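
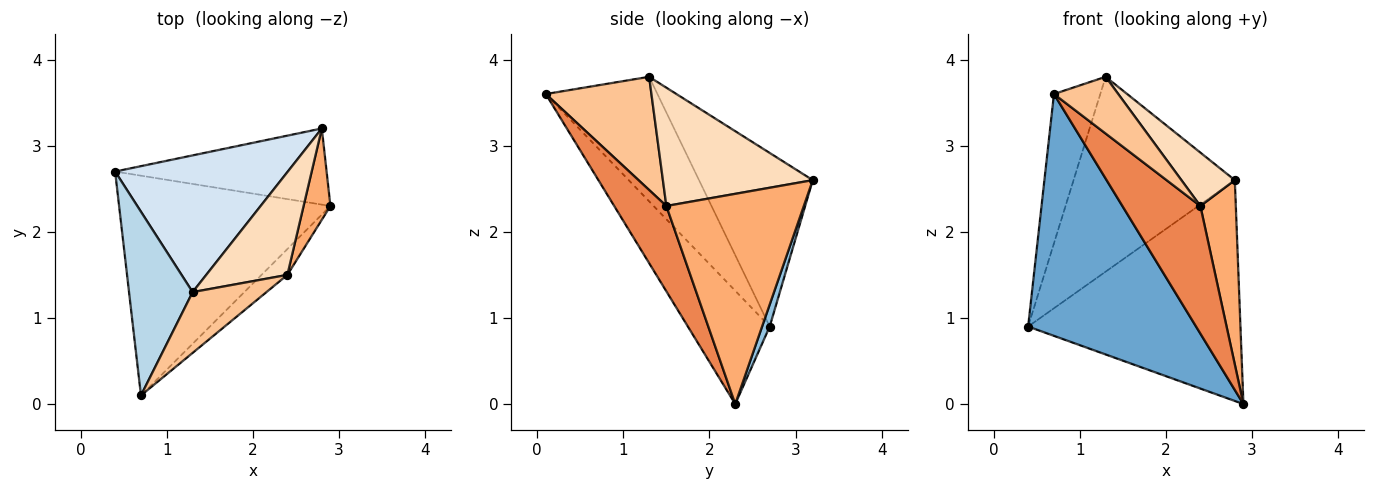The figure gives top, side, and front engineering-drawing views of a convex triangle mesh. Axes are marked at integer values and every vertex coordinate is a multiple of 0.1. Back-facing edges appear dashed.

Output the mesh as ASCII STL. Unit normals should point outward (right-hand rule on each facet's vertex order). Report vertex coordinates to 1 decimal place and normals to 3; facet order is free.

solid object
 facet normal -0.339 -0.696 -0.633
  outer loop
   vertex 0.7 0.1 3.6
   vertex 0.4 2.7 0.9
   vertex 2.9 2.3 0.0
  endloop
 endfacet
 facet normal 0.034 0.945 -0.326
  outer loop
   vertex 2.8 3.2 2.6
   vertex 2.9 2.3 0.0
   vertex 0.4 2.7 0.9
  endloop
 endfacet
 facet normal -0.835 0.347 0.427
  outer loop
   vertex 1.3 1.3 3.8
   vertex 0.4 2.7 0.9
   vertex 0.7 0.1 3.6
  endloop
 endfacet
 facet normal -0.500 0.709 0.497
  outer loop
   vertex 1.3 1.3 3.8
   vertex 2.8 3.2 2.6
   vertex 0.4 2.7 0.9
  endloop
 endfacet
 facet normal 0.548 -0.820 -0.166
  outer loop
   vertex 2.4 1.5 2.3
   vertex 0.7 0.1 3.6
   vertex 2.9 2.3 0.0
  endloop
 endfacet
 facet normal 0.961 -0.248 0.123
  outer loop
   vertex 2.4 1.5 2.3
   vertex 2.9 2.3 0.0
   vertex 2.8 3.2 2.6
  endloop
 endfacet
 facet normal 0.746 -0.454 0.487
  outer loop
   vertex 2.4 1.5 2.3
   vertex 1.3 1.3 3.8
   vertex 0.7 0.1 3.6
  endloop
 endfacet
 facet normal 0.791 -0.282 0.543
  outer loop
   vertex 2.4 1.5 2.3
   vertex 2.8 3.2 2.6
   vertex 1.3 1.3 3.8
  endloop
 endfacet
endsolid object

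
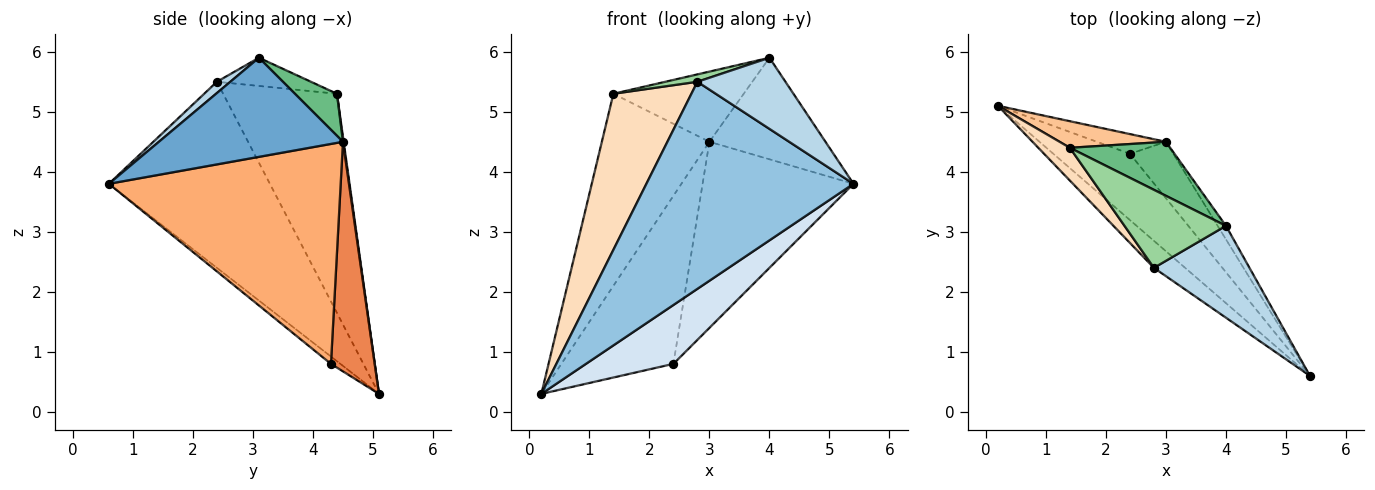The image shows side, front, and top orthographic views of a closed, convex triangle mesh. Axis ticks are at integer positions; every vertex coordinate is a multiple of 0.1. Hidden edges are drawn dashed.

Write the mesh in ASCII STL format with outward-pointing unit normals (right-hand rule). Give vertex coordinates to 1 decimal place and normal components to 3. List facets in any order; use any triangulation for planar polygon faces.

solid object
 facet normal 0.844 0.532 -0.071
  outer loop
   vertex 3.0 4.5 4.5
   vertex 4.0 3.1 5.9
   vertex 5.4 0.6 3.8
  endloop
 endfacet
 facet normal -0.611 -0.785 -0.102
  outer loop
   vertex 2.8 2.4 5.5
   vertex 0.2 5.1 0.3
   vertex 5.4 0.6 3.8
  endloop
 endfacet
 facet normal 0.093 -0.609 0.787
  outer loop
   vertex 2.8 2.4 5.5
   vertex 5.4 0.6 3.8
   vertex 4.0 3.1 5.9
  endloop
 endfacet
 facet normal -0.071 -0.663 -0.746
  outer loop
   vertex 2.4 4.3 0.8
   vertex 5.4 0.6 3.8
   vertex 0.2 5.1 0.3
  endloop
 endfacet
 facet normal 0.361 0.926 -0.109
  outer loop
   vertex 2.4 4.3 0.8
   vertex 0.2 5.1 0.3
   vertex 3.0 4.5 4.5
  endloop
 endfacet
 facet normal 0.827 0.538 -0.163
  outer loop
   vertex 2.4 4.3 0.8
   vertex 3.0 4.5 4.5
   vertex 5.4 0.6 3.8
  endloop
 endfacet
 facet normal 0.007 0.991 0.137
  outer loop
   vertex 1.4 4.4 5.3
   vertex 3.0 4.5 4.5
   vertex 0.2 5.1 0.3
  endloop
 endfacet
 facet normal -0.819 -0.562 0.118
  outer loop
   vertex 1.4 4.4 5.3
   vertex 0.2 5.1 0.3
   vertex 2.8 2.4 5.5
  endloop
 endfacet
 facet normal 0.248 0.768 0.591
  outer loop
   vertex 1.4 4.4 5.3
   vertex 4.0 3.1 5.9
   vertex 3.0 4.5 4.5
  endloop
 endfacet
 facet normal -0.267 -0.091 0.959
  outer loop
   vertex 1.4 4.4 5.3
   vertex 2.8 2.4 5.5
   vertex 4.0 3.1 5.9
  endloop
 endfacet
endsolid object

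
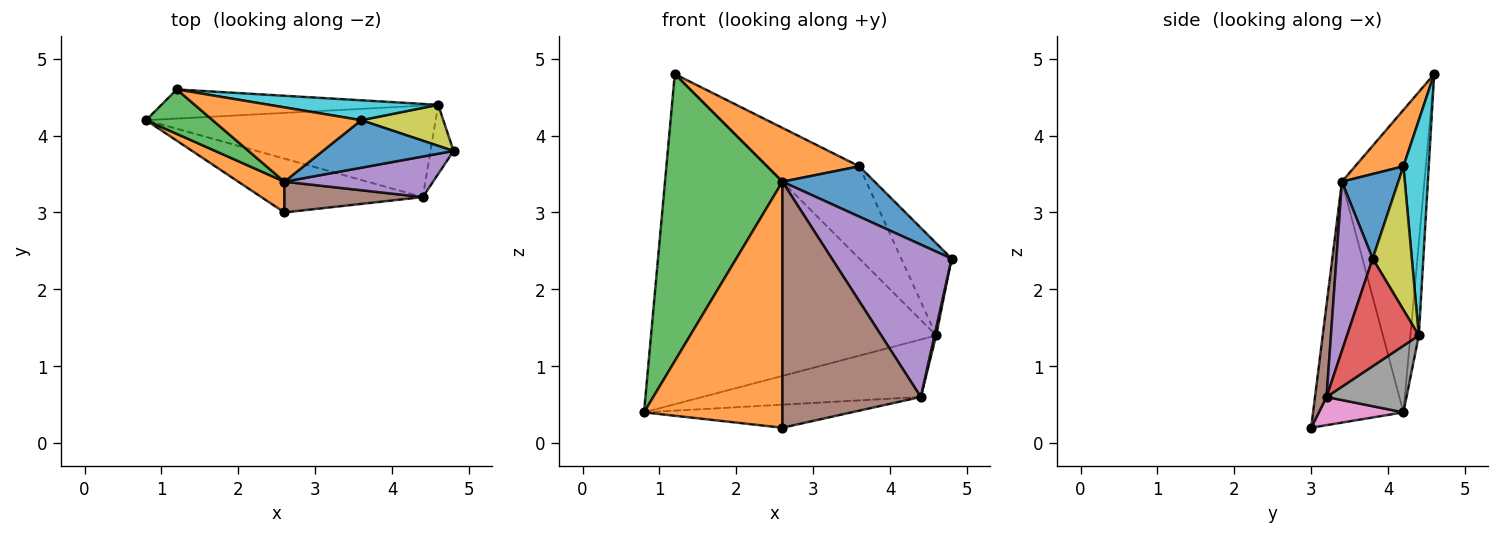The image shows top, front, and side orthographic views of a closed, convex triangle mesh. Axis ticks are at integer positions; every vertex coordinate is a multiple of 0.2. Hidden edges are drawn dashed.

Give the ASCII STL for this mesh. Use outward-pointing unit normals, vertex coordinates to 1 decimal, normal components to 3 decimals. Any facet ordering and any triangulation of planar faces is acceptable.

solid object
 facet normal -0.029 0.996 -0.088
  outer loop
   vertex 4.6 4.4 1.4
   vertex 0.8 4.2 0.4
   vertex 1.2 4.6 4.8
  endloop
 endfacet
 facet normal -0.544 -0.833 0.104
  outer loop
   vertex 2.6 3.4 3.4
   vertex 0.8 4.2 0.4
   vertex 2.6 3.0 0.2
  endloop
 endfacet
 facet normal -0.570 -0.812 0.126
  outer loop
   vertex 2.6 3.4 3.4
   vertex 1.2 4.6 4.8
   vertex 0.8 4.2 0.4
  endloop
 endfacet
 facet normal 0.978 -0.023 -0.209
  outer loop
   vertex 4.4 3.2 0.6
   vertex 4.6 4.4 1.4
   vertex 4.8 3.8 2.4
  endloop
 endfacet
 facet normal 0.281 -0.928 0.247
  outer loop
   vertex 4.4 3.2 0.6
   vertex 4.8 3.8 2.4
   vertex 2.6 3.4 3.4
  endloop
 endfacet
 facet normal 0.082 -0.989 0.124
  outer loop
   vertex 4.4 3.2 0.6
   vertex 2.6 3.4 3.4
   vertex 2.6 3.0 0.2
  endloop
 endfacet
 facet normal 0.158 0.389 -0.908
  outer loop
   vertex 4.4 3.2 0.6
   vertex 2.6 3.0 0.2
   vertex 0.8 4.2 0.4
  endloop
 endfacet
 facet normal 0.191 0.522 -0.831
  outer loop
   vertex 4.4 3.2 0.6
   vertex 0.8 4.2 0.4
   vertex 4.6 4.4 1.4
  endloop
 endfacet
 facet normal 0.579 0.745 0.331
  outer loop
   vertex 3.6 4.2 3.6
   vertex 4.8 3.8 2.4
   vertex 4.6 4.4 1.4
  endloop
 endfacet
 facet normal 0.259 0.944 0.204
  outer loop
   vertex 3.6 4.2 3.6
   vertex 4.6 4.4 1.4
   vertex 1.2 4.6 4.8
  endloop
 endfacet
 facet normal 0.406 -0.664 0.627
  outer loop
   vertex 3.6 4.2 3.6
   vertex 2.6 3.4 3.4
   vertex 4.8 3.8 2.4
  endloop
 endfacet
 facet normal 0.294 -0.561 0.774
  outer loop
   vertex 3.6 4.2 3.6
   vertex 1.2 4.6 4.8
   vertex 2.6 3.4 3.4
  endloop
 endfacet
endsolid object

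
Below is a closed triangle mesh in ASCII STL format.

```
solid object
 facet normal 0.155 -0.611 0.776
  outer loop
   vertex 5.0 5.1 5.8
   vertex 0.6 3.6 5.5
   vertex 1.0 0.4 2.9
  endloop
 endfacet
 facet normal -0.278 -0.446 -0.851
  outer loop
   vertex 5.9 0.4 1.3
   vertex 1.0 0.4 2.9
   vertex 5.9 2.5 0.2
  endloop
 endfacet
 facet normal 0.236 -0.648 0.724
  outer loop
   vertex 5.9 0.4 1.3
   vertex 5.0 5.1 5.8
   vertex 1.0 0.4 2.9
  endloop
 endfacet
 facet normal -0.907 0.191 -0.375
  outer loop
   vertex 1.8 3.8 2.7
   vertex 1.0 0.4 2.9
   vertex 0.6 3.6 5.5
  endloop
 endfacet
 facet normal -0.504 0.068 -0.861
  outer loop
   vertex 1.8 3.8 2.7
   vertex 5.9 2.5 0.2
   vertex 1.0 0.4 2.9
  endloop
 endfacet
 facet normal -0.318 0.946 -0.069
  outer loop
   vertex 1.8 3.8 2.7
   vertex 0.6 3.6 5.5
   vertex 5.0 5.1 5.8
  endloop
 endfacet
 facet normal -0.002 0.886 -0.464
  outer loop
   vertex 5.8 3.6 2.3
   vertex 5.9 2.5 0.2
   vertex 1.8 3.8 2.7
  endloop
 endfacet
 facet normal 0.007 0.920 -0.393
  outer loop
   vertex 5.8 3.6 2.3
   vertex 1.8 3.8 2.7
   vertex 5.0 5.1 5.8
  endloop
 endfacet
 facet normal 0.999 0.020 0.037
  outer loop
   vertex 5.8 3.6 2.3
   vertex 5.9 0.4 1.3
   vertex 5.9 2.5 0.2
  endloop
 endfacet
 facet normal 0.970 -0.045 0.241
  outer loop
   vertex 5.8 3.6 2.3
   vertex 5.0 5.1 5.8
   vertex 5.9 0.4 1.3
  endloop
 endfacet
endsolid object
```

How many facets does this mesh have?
10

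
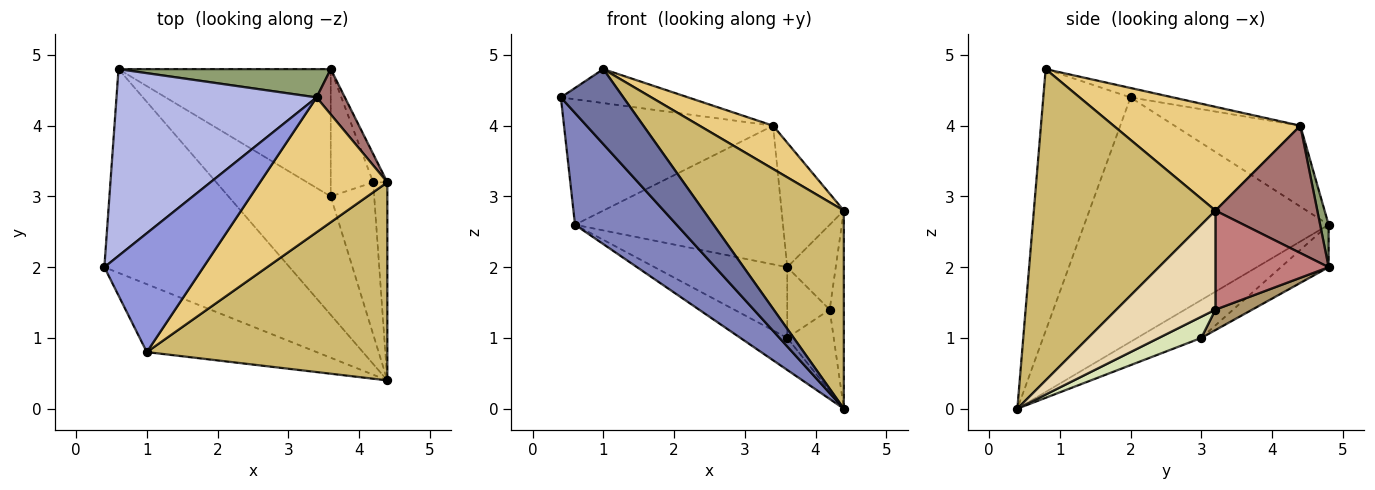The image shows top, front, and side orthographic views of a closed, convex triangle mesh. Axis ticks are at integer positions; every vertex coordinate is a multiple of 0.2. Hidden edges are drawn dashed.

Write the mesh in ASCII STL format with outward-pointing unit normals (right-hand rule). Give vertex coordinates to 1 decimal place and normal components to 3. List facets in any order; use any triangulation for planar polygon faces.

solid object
 facet normal -0.719 -0.515 -0.466
  outer loop
   vertex 1.0 0.8 4.8
   vertex 0.4 2.0 4.4
   vertex 4.4 0.4 0.0
  endloop
 endfacet
 facet normal -0.757 -0.315 -0.573
  outer loop
   vertex 0.6 4.8 2.6
   vertex 4.4 0.4 0.0
   vertex 0.4 2.0 4.4
  endloop
 endfacet
 facet normal -0.091 0.274 0.958
  outer loop
   vertex 3.4 4.4 4.0
   vertex 0.4 2.0 4.4
   vertex 1.0 0.8 4.8
  endloop
 endfacet
 facet normal -0.318 0.529 0.787
  outer loop
   vertex 3.4 4.4 4.0
   vertex 0.6 4.8 2.6
   vertex 0.4 2.0 4.4
  endloop
 endfacet
 facet normal 0.040 0.979 0.200
  outer loop
   vertex 3.4 4.4 4.0
   vertex 3.6 4.8 2.0
   vertex 0.6 4.8 2.6
  endloop
 endfacet
 facet normal -0.337 0.246 -0.909
  outer loop
   vertex 3.6 3.0 1.0
   vertex 4.4 0.4 0.0
   vertex 0.6 4.8 2.6
  endloop
 endfacet
 facet normal -0.172 0.478 -0.861
  outer loop
   vertex 3.6 3.0 1.0
   vertex 0.6 4.8 2.6
   vertex 3.6 4.8 2.0
  endloop
 endfacet
 facet normal 0.396 0.433 -0.810
  outer loop
   vertex 4.2 3.2 1.4
   vertex 4.4 0.4 0.0
   vertex 3.6 3.0 1.0
  endloop
 endfacet
 facet normal 0.388 0.448 -0.806
  outer loop
   vertex 4.2 3.2 1.4
   vertex 3.6 3.0 1.0
   vertex 3.6 4.8 2.0
  endloop
 endfacet
 facet normal 0.675 -0.522 0.522
  outer loop
   vertex 4.4 3.2 2.8
   vertex 1.0 0.8 4.8
   vertex 4.4 0.4 0.0
  endloop
 endfacet
 facet normal 0.613 -0.241 0.752
  outer loop
   vertex 4.4 3.2 2.8
   vertex 3.4 4.4 4.0
   vertex 1.0 0.8 4.8
  endloop
 endfacet
 facet normal 0.980 0.140 -0.140
  outer loop
   vertex 4.4 3.2 2.8
   vertex 4.4 0.4 0.0
   vertex 4.2 3.2 1.4
  endloop
 endfacet
 facet normal 0.838 0.512 0.186
  outer loop
   vertex 4.4 3.2 2.8
   vertex 3.6 4.8 2.0
   vertex 3.4 4.4 4.0
  endloop
 endfacet
 facet normal 0.911 0.391 -0.130
  outer loop
   vertex 4.4 3.2 2.8
   vertex 4.2 3.2 1.4
   vertex 3.6 4.8 2.0
  endloop
 endfacet
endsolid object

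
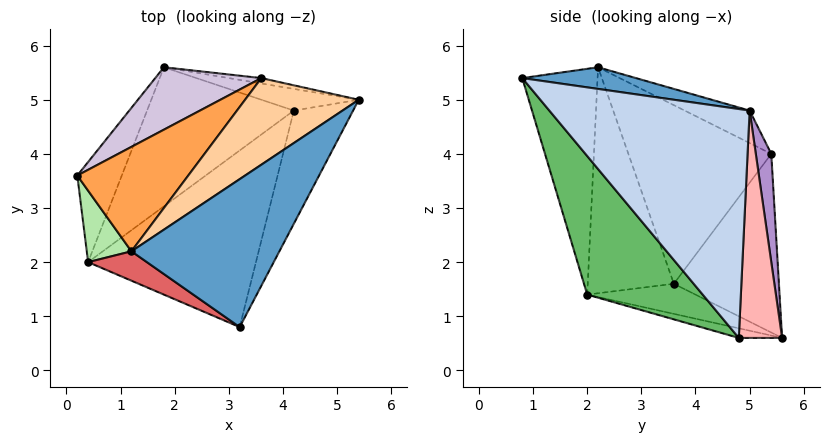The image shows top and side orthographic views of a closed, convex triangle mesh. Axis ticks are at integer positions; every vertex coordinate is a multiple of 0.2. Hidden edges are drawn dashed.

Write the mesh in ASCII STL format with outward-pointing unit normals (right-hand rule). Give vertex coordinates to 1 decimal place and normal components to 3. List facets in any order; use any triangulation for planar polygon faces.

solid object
 facet normal 0.144 0.065 0.987
  outer loop
   vertex 1.2 2.2 5.6
   vertex 3.2 0.8 5.4
   vertex 5.4 5.0 4.8
  endloop
 endfacet
 facet normal 0.851 -0.477 -0.220
  outer loop
   vertex 4.2 4.8 0.6
   vertex 5.4 5.0 4.8
   vertex 3.2 0.8 5.4
  endloop
 endfacet
 facet normal -0.631 0.669 0.392
  outer loop
   vertex 3.6 5.4 4.0
   vertex 0.2 3.6 1.6
   vertex 1.2 2.2 5.6
  endloop
 endfacet
 facet normal -0.226 0.566 0.793
  outer loop
   vertex 3.6 5.4 4.0
   vertex 1.2 2.2 5.6
   vertex 5.4 5.0 4.8
  endloop
 endfacet
 facet normal 0.432 -0.735 -0.523
  outer loop
   vertex 0.4 2.0 1.4
   vertex 4.2 4.8 0.6
   vertex 3.2 0.8 5.4
  endloop
 endfacet
 facet normal -0.971 -0.145 0.192
  outer loop
   vertex 0.4 2.0 1.4
   vertex 1.2 2.2 5.6
   vertex 0.2 3.6 1.6
  endloop
 endfacet
 facet normal -0.558 -0.817 0.145
  outer loop
   vertex 0.4 2.0 1.4
   vertex 3.2 0.8 5.4
   vertex 1.2 2.2 5.6
  endloop
 endfacet
 facet normal 0.313 0.940 -0.134
  outer loop
   vertex 1.8 5.6 0.6
   vertex 5.4 5.0 4.8
   vertex 4.2 4.8 0.6
  endloop
 endfacet
 facet normal 0.248 0.966 -0.074
  outer loop
   vertex 1.8 5.6 0.6
   vertex 3.6 5.4 4.0
   vertex 5.4 5.0 4.8
  endloop
 endfacet
 facet normal -0.625 0.686 0.371
  outer loop
   vertex 1.8 5.6 0.6
   vertex 0.2 3.6 1.6
   vertex 3.6 5.4 4.0
  endloop
 endfacet
 facet normal -0.560 0.034 -0.828
  outer loop
   vertex 1.8 5.6 0.6
   vertex 0.4 2.0 1.4
   vertex 0.2 3.6 1.6
  endloop
 endfacet
 facet normal -0.064 -0.193 -0.979
  outer loop
   vertex 1.8 5.6 0.6
   vertex 4.2 4.8 0.6
   vertex 0.4 2.0 1.4
  endloop
 endfacet
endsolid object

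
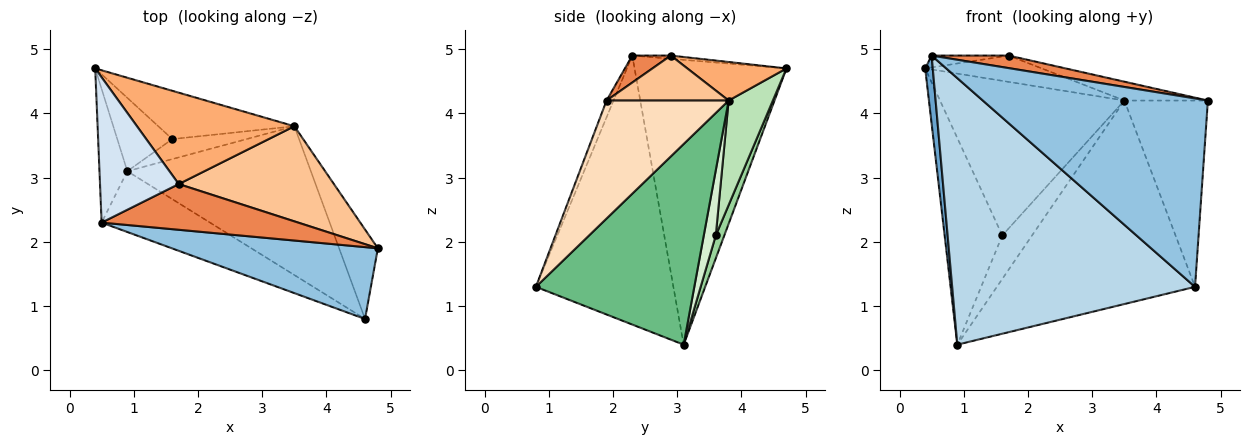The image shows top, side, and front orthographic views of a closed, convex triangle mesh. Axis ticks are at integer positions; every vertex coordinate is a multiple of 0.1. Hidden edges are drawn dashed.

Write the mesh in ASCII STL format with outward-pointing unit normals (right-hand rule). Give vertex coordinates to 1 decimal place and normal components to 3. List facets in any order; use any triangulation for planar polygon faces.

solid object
 facet normal -0.994 -0.050 -0.097
  outer loop
   vertex 0.9 3.1 0.4
   vertex 0.5 2.3 4.9
   vertex 0.4 4.7 4.7
  endloop
 endfacet
 facet normal -0.029 -0.934 0.356
  outer loop
   vertex 4.6 0.8 1.3
   vertex 4.8 1.9 4.2
   vertex 0.5 2.3 4.9
  endloop
 endfacet
 facet normal -0.483 -0.854 -0.195
  outer loop
   vertex 4.6 0.8 1.3
   vertex 0.5 2.3 4.9
   vertex 0.9 3.1 0.4
  endloop
 endfacet
 facet normal -0.041 0.081 0.996
  outer loop
   vertex 1.7 2.9 4.9
   vertex 0.4 4.7 4.7
   vertex 0.5 2.3 4.9
  endloop
 endfacet
 facet normal 0.131 -0.262 0.956
  outer loop
   vertex 1.7 2.9 4.9
   vertex 0.5 2.3 4.9
   vertex 4.8 1.9 4.2
  endloop
 endfacet
 facet normal 0.229 0.269 0.935
  outer loop
   vertex 3.5 3.8 4.2
   vertex 0.4 4.7 4.7
   vertex 1.7 2.9 4.9
  endloop
 endfacet
 facet normal 0.273 0.187 0.944
  outer loop
   vertex 3.5 3.8 4.2
   vertex 1.7 2.9 4.9
   vertex 4.8 1.9 4.2
  endloop
 endfacet
 facet normal 0.797 0.545 -0.262
  outer loop
   vertex 3.5 3.8 4.2
   vertex 4.8 1.9 4.2
   vertex 4.6 0.8 1.3
  endloop
 endfacet
 facet normal 0.542 0.678 -0.496
  outer loop
   vertex 3.5 3.8 4.2
   vertex 4.6 0.8 1.3
   vertex 0.9 3.1 0.4
  endloop
 endfacet
 facet normal 0.138 0.933 -0.331
  outer loop
   vertex 1.6 3.6 2.1
   vertex 0.9 3.1 0.4
   vertex 0.4 4.7 4.7
  endloop
 endfacet
 facet normal 0.223 0.930 -0.291
  outer loop
   vertex 1.6 3.6 2.1
   vertex 0.4 4.7 4.7
   vertex 3.5 3.8 4.2
  endloop
 endfacet
 facet normal 0.344 0.853 -0.393
  outer loop
   vertex 1.6 3.6 2.1
   vertex 3.5 3.8 4.2
   vertex 0.9 3.1 0.4
  endloop
 endfacet
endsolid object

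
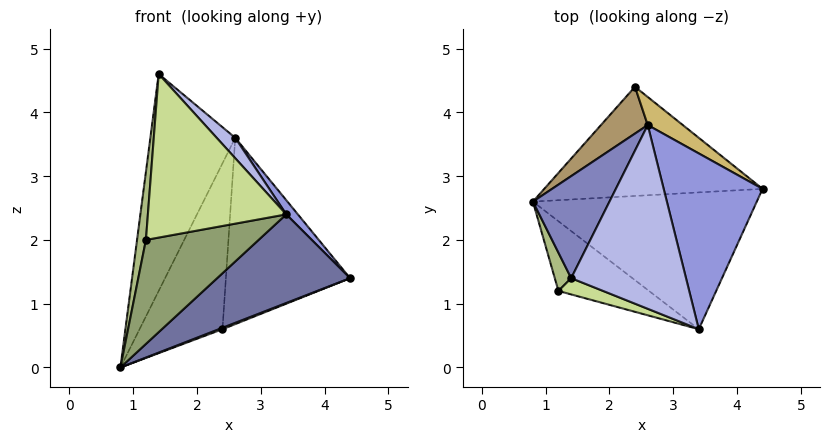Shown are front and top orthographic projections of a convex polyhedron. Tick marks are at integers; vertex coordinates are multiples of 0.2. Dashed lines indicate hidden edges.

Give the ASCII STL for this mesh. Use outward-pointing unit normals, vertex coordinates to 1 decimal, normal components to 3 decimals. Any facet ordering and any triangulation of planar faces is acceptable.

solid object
 facet normal 0.336 -0.512 -0.791
  outer loop
   vertex 3.4 0.6 2.4
   vertex 0.8 2.6 0.0
   vertex 4.4 2.8 1.4
  endloop
 endfacet
 facet normal -0.824 0.513 0.241
  outer loop
   vertex 2.6 3.8 3.6
   vertex 0.8 2.6 0.0
   vertex 1.4 1.4 4.6
  endloop
 endfacet
 facet normal 0.761 -0.052 0.646
  outer loop
   vertex 2.6 3.8 3.6
   vertex 3.4 0.6 2.4
   vertex 4.4 2.8 1.4
  endloop
 endfacet
 facet normal 0.724 -0.076 0.686
  outer loop
   vertex 2.6 3.8 3.6
   vertex 1.4 1.4 4.6
   vertex 3.4 0.6 2.4
  endloop
 endfacet
 facet normal -0.124 -0.824 -0.552
  outer loop
   vertex 1.2 1.2 2.0
   vertex 0.8 2.6 0.0
   vertex 3.4 0.6 2.4
  endloop
 endfacet
 facet normal -0.984 -0.156 0.088
  outer loop
   vertex 1.2 1.2 2.0
   vertex 1.4 1.4 4.6
   vertex 0.8 2.6 0.0
  endloop
 endfacet
 facet normal -0.278 -0.956 0.095
  outer loop
   vertex 1.2 1.2 2.0
   vertex 3.4 0.6 2.4
   vertex 1.4 1.4 4.6
  endloop
 endfacet
 facet normal 0.363 -0.012 -0.932
  outer loop
   vertex 2.4 4.4 0.6
   vertex 4.4 2.8 1.4
   vertex 0.8 2.6 0.0
  endloop
 endfacet
 facet normal -0.764 0.621 0.175
  outer loop
   vertex 2.4 4.4 0.6
   vertex 0.8 2.6 0.0
   vertex 2.6 3.8 3.6
  endloop
 endfacet
 facet normal 0.590 0.798 0.120
  outer loop
   vertex 2.4 4.4 0.6
   vertex 2.6 3.8 3.6
   vertex 4.4 2.8 1.4
  endloop
 endfacet
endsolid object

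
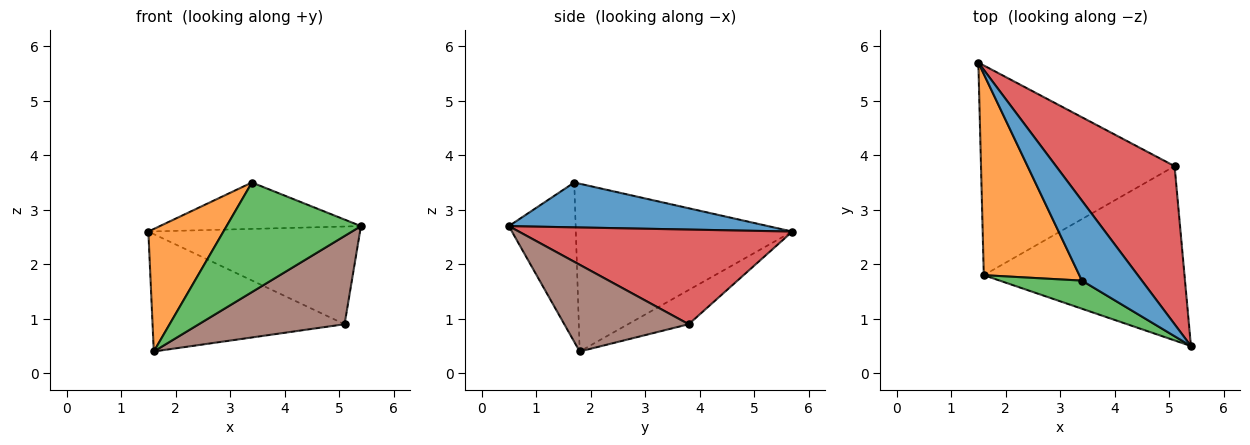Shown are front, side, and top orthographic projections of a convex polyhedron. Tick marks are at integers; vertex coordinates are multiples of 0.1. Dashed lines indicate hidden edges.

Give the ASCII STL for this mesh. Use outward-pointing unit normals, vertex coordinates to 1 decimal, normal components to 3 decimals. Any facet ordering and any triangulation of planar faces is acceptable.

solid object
 facet normal 0.543 0.421 0.726
  outer loop
   vertex 3.4 1.7 3.5
   vertex 5.4 0.5 2.7
   vertex 1.5 5.7 2.6
  endloop
 endfacet
 facet normal -0.832 -0.289 0.474
  outer loop
   vertex 3.4 1.7 3.5
   vertex 1.5 5.7 2.6
   vertex 1.6 1.8 0.4
  endloop
 endfacet
 facet normal -0.434 -0.873 0.224
  outer loop
   vertex 3.4 1.7 3.5
   vertex 1.6 1.8 0.4
   vertex 5.4 0.5 2.7
  endloop
 endfacet
 facet normal 0.562 0.435 0.704
  outer loop
   vertex 5.1 3.8 0.9
   vertex 1.5 5.7 2.6
   vertex 5.4 0.5 2.7
  endloop
 endfacet
 facet normal -0.153 0.483 -0.862
  outer loop
   vertex 5.1 3.8 0.9
   vertex 1.6 1.8 0.4
   vertex 1.5 5.7 2.6
  endloop
 endfacet
 facet normal 0.360 -0.421 -0.832
  outer loop
   vertex 5.1 3.8 0.9
   vertex 5.4 0.5 2.7
   vertex 1.6 1.8 0.4
  endloop
 endfacet
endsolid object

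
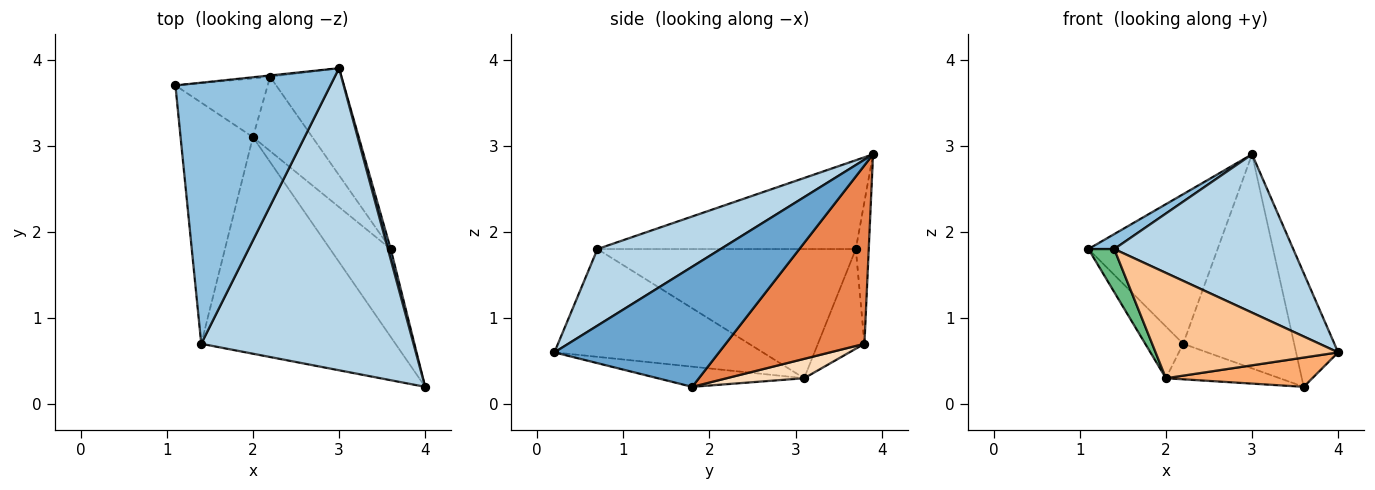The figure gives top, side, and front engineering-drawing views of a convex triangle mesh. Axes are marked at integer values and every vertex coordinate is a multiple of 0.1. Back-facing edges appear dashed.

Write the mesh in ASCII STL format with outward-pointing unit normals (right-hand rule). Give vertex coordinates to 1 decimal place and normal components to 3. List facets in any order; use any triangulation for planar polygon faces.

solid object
 facet normal 0.969 0.248 0.023
  outer loop
   vertex 3.6 1.8 0.2
   vertex 3.0 3.9 2.9
   vertex 4.0 0.2 0.6
  endloop
 endfacet
 facet normal -0.496 -0.050 0.867
  outer loop
   vertex 1.4 0.7 1.8
   vertex 3.0 3.9 2.9
   vertex 1.1 3.7 1.8
  endloop
 endfacet
 facet normal 0.304 -0.442 0.844
  outer loop
   vertex 1.4 0.7 1.8
   vertex 4.0 0.2 0.6
   vertex 3.0 3.9 2.9
  endloop
 endfacet
 facet normal -0.099 0.995 -0.009
  outer loop
   vertex 2.2 3.8 0.7
   vertex 1.1 3.7 1.8
   vertex 3.0 3.9 2.9
  endloop
 endfacet
 facet normal 0.745 0.596 -0.298
  outer loop
   vertex 2.2 3.8 0.7
   vertex 3.0 3.9 2.9
   vertex 3.6 1.8 0.2
  endloop
 endfacet
 facet normal -0.302 -0.302 -0.905
  outer loop
   vertex 2.0 3.1 0.3
   vertex 3.6 1.8 0.2
   vertex 4.0 0.2 0.6
  endloop
 endfacet
 facet normal -0.447 -0.391 -0.805
  outer loop
   vertex 2.0 3.1 0.3
   vertex 4.0 0.2 0.6
   vertex 1.4 0.7 1.8
  endloop
 endfacet
 facet normal 0.282 0.414 -0.865
  outer loop
   vertex 2.0 3.1 0.3
   vertex 2.2 3.8 0.7
   vertex 3.6 1.8 0.2
  endloop
 endfacet
 facet normal -0.869 -0.087 -0.487
  outer loop
   vertex 2.0 3.1 0.3
   vertex 1.4 0.7 1.8
   vertex 1.1 3.7 1.8
  endloop
 endfacet
 facet normal -0.630 0.513 -0.583
  outer loop
   vertex 2.0 3.1 0.3
   vertex 1.1 3.7 1.8
   vertex 2.2 3.8 0.7
  endloop
 endfacet
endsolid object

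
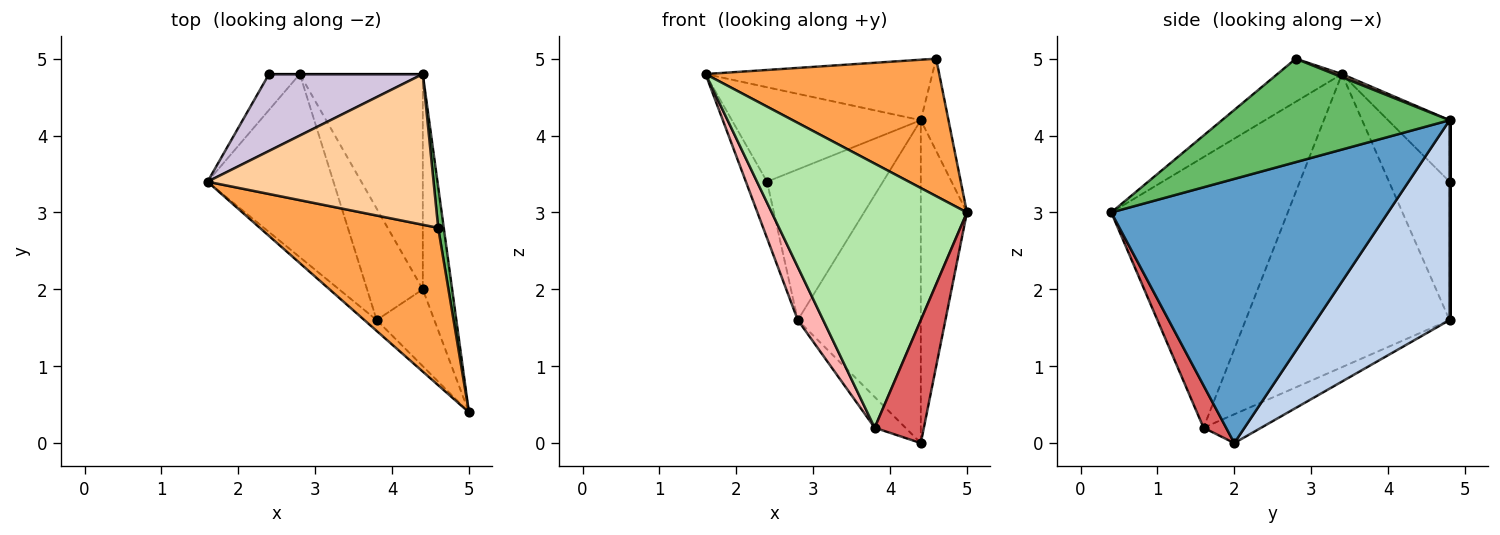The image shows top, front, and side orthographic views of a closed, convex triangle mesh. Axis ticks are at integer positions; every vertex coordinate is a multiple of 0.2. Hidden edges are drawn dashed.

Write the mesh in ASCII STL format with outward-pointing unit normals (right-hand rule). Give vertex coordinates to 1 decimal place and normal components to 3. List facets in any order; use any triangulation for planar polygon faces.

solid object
 facet normal 0.981 0.163 -0.109
  outer loop
   vertex 4.4 2.0 0.0
   vertex 4.4 4.8 4.2
   vertex 5.0 0.4 3.0
  endloop
 endfacet
 facet normal 0.670 0.618 -0.412
  outer loop
   vertex 2.8 4.8 1.6
   vertex 4.4 4.8 4.2
   vertex 4.4 2.0 0.0
  endloop
 endfacet
 facet normal -0.179 -0.647 0.741
  outer loop
   vertex 4.6 2.8 5.0
   vertex 1.6 3.4 4.8
   vertex 5.0 0.4 3.0
  endloop
 endfacet
 facet normal 0.013 0.372 0.928
  outer loop
   vertex 4.6 2.8 5.0
   vertex 4.4 4.8 4.2
   vertex 1.6 3.4 4.8
  endloop
 endfacet
 facet normal 0.991 0.121 0.054
  outer loop
   vertex 4.6 2.8 5.0
   vertex 5.0 0.4 3.0
   vertex 4.4 4.8 4.2
  endloop
 endfacet
 facet normal -0.670 -0.741 -0.030
  outer loop
   vertex 3.8 1.6 0.2
   vertex 5.0 0.4 3.0
   vertex 1.6 3.4 4.8
  endloop
 endfacet
 facet normal 0.362 -0.790 -0.494
  outer loop
   vertex 3.8 1.6 0.2
   vertex 4.4 2.0 0.0
   vertex 5.0 0.4 3.0
  endloop
 endfacet
 facet normal -0.913 -0.114 -0.392
  outer loop
   vertex 3.8 1.6 0.2
   vertex 1.6 3.4 4.8
   vertex 2.8 4.8 1.6
  endloop
 endfacet
 facet normal -0.446 0.238 -0.863
  outer loop
   vertex 3.8 1.6 0.2
   vertex 2.8 4.8 1.6
   vertex 4.4 2.0 0.0
  endloop
 endfacet
 facet normal -0.245 0.752 0.612
  outer loop
   vertex 2.4 4.8 3.4
   vertex 1.6 3.4 4.8
   vertex 4.4 4.8 4.2
  endloop
 endfacet
 facet normal -0.924 0.323 -0.205
  outer loop
   vertex 2.4 4.8 3.4
   vertex 2.8 4.8 1.6
   vertex 1.6 3.4 4.8
  endloop
 endfacet
 facet normal 0.000 1.000 0.000
  outer loop
   vertex 2.4 4.8 3.4
   vertex 4.4 4.8 4.2
   vertex 2.8 4.8 1.6
  endloop
 endfacet
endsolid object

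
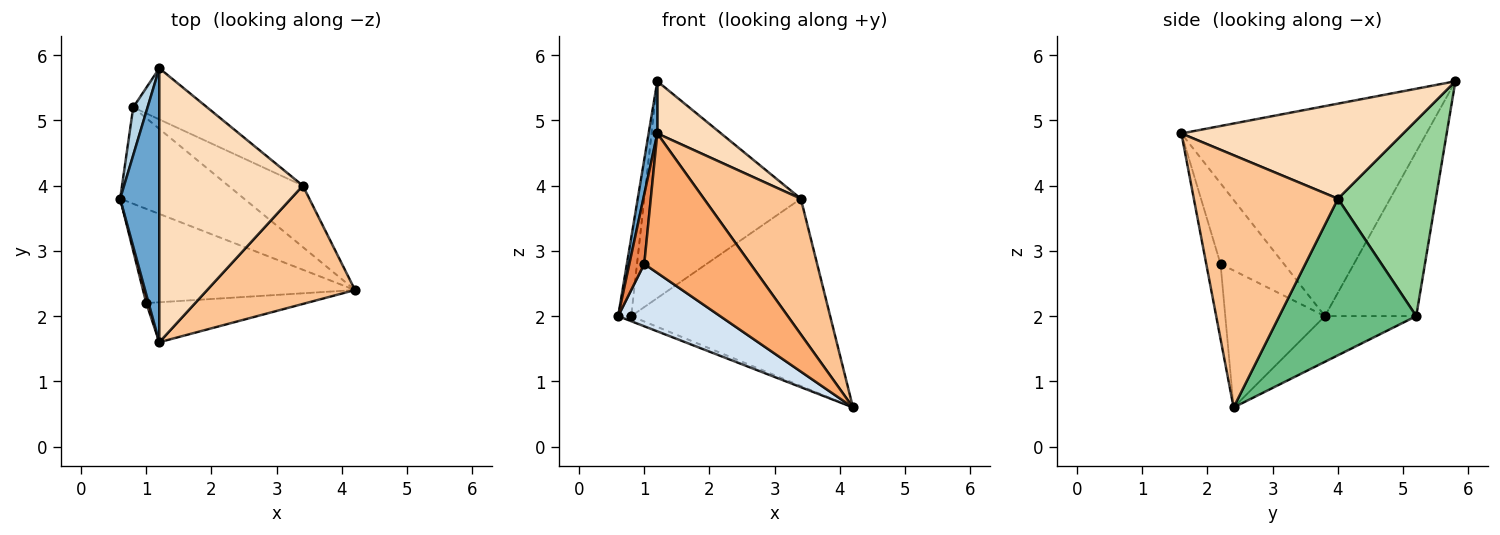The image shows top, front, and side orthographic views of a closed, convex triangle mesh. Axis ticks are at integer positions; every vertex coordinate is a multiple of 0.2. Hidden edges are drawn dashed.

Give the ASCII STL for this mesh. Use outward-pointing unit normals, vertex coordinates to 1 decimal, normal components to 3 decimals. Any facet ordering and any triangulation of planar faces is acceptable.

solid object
 facet normal -0.982 -0.035 0.183
  outer loop
   vertex 1.2 1.6 4.8
   vertex 1.2 5.8 5.6
   vertex 0.6 3.8 2.0
  endloop
 endfacet
 facet normal -0.345 0.049 -0.937
  outer loop
   vertex 0.8 5.2 2.0
   vertex 4.2 2.4 0.6
   vertex 0.6 3.8 2.0
  endloop
 endfacet
 facet normal -0.986 0.141 0.086
  outer loop
   vertex 0.8 5.2 2.0
   vertex 0.6 3.8 2.0
   vertex 1.2 5.8 5.6
  endloop
 endfacet
 facet normal -0.474 -0.486 -0.734
  outer loop
   vertex 1.0 2.2 2.8
   vertex 0.6 3.8 2.0
   vertex 4.2 2.4 0.6
  endloop
 endfacet
 facet normal -0.973 -0.229 0.029
  outer loop
   vertex 1.0 2.2 2.8
   vertex 1.2 1.6 4.8
   vertex 0.6 3.8 2.0
  endloop
 endfacet
 facet normal -0.128 -0.953 -0.273
  outer loop
   vertex 1.0 2.2 2.8
   vertex 4.2 2.4 0.6
   vertex 1.2 1.6 4.8
  endloop
 endfacet
 facet normal 0.746 -0.502 0.437
  outer loop
   vertex 3.4 4.0 3.8
   vertex 1.2 1.6 4.8
   vertex 4.2 2.4 0.6
  endloop
 endfacet
 facet normal 0.545 -0.157 0.823
  outer loop
   vertex 3.4 4.0 3.8
   vertex 1.2 5.8 5.6
   vertex 1.2 1.6 4.8
  endloop
 endfacet
 facet normal 0.547 0.795 -0.261
  outer loop
   vertex 3.4 4.0 3.8
   vertex 4.2 2.4 0.6
   vertex 0.8 5.2 2.0
  endloop
 endfacet
 facet normal 0.520 0.831 -0.196
  outer loop
   vertex 3.4 4.0 3.8
   vertex 0.8 5.2 2.0
   vertex 1.2 5.8 5.6
  endloop
 endfacet
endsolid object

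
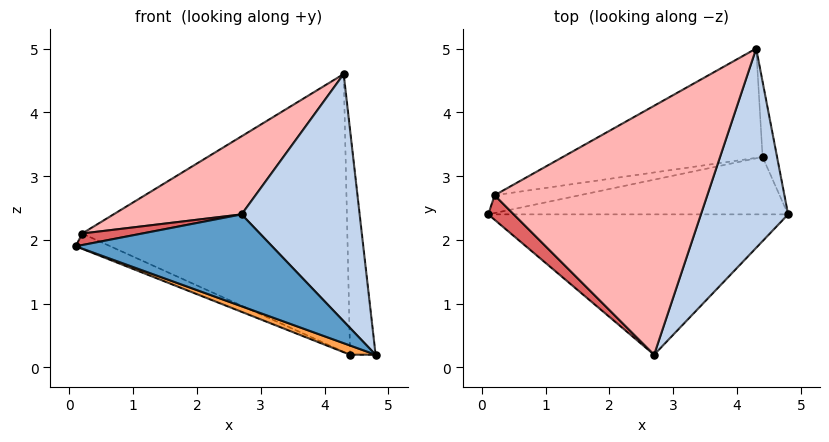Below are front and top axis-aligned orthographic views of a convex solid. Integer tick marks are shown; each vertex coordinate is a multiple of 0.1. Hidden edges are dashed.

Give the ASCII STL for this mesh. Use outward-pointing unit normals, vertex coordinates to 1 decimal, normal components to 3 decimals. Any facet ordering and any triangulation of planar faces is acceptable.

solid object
 facet normal -0.290 -0.524 -0.801
  outer loop
   vertex 2.7 0.2 2.4
   vertex 0.1 2.4 1.9
   vertex 4.8 2.4 0.2
  endloop
 endfacet
 facet normal 0.827 -0.437 0.352
  outer loop
   vertex 2.7 0.2 2.4
   vertex 4.8 2.4 0.2
   vertex 4.3 5.0 4.6
  endloop
 endfacet
 facet normal -0.336 -0.149 -0.930
  outer loop
   vertex 4.4 3.3 0.2
   vertex 4.8 2.4 0.2
   vertex 0.1 2.4 1.9
  endloop
 endfacet
 facet normal 0.905 0.402 -0.135
  outer loop
   vertex 4.4 3.3 0.2
   vertex 4.3 5.0 4.6
   vertex 4.8 2.4 0.2
  endloop
 endfacet
 facet normal -0.400 0.597 -0.695
  outer loop
   vertex 0.2 2.7 2.1
   vertex 4.4 3.3 0.2
   vertex 0.1 2.4 1.9
  endloop
 endfacet
 facet normal -0.286 0.892 -0.351
  outer loop
   vertex 0.2 2.7 2.1
   vertex 4.3 5.0 4.6
   vertex 4.4 3.3 0.2
  endloop
 endfacet
 facet normal -0.471 -0.375 0.798
  outer loop
   vertex 0.2 2.7 2.1
   vertex 0.1 2.4 1.9
   vertex 2.7 0.2 2.4
  endloop
 endfacet
 facet normal -0.382 -0.277 0.882
  outer loop
   vertex 0.2 2.7 2.1
   vertex 2.7 0.2 2.4
   vertex 4.3 5.0 4.6
  endloop
 endfacet
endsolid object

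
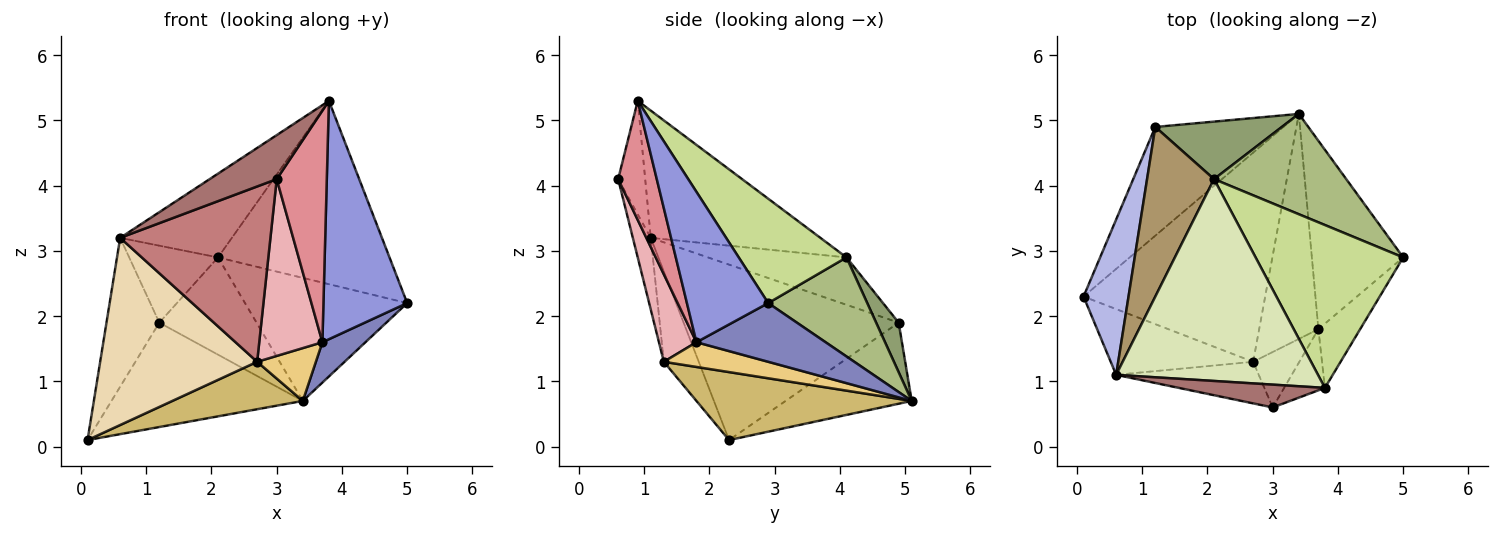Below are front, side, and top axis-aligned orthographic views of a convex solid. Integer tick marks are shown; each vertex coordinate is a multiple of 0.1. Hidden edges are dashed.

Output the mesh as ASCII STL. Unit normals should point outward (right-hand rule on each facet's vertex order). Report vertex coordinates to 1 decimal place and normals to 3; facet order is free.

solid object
 facet normal -0.415 0.630 -0.656
  outer loop
   vertex 1.2 4.9 1.9
   vertex 3.4 5.1 0.7
   vertex 0.1 2.3 0.1
  endloop
 endfacet
 facet normal 0.532 -0.177 -0.828
  outer loop
   vertex 3.7 1.8 1.6
   vertex 3.4 5.1 0.7
   vertex 5.0 2.9 2.2
  endloop
 endfacet
 facet normal 0.684 -0.705 -0.190
  outer loop
   vertex 3.7 1.8 1.6
   vertex 5.0 2.9 2.2
   vertex 3.8 0.9 5.3
  endloop
 endfacet
 facet normal -0.942 0.231 0.242
  outer loop
   vertex 0.6 1.1 3.2
   vertex 1.2 4.9 1.9
   vertex 0.1 2.3 0.1
  endloop
 endfacet
 facet normal 0.196 0.844 0.499
  outer loop
   vertex 2.1 4.1 2.9
   vertex 3.4 5.1 0.7
   vertex 1.2 4.9 1.9
  endloop
 endfacet
 facet normal 0.428 0.701 0.571
  outer loop
   vertex 2.1 4.1 2.9
   vertex 5.0 2.9 2.2
   vertex 3.4 5.1 0.7
  endloop
 endfacet
 facet normal 0.425 0.677 0.601
  outer loop
   vertex 2.1 4.1 2.9
   vertex 3.8 0.9 5.3
   vertex 5.0 2.9 2.2
  endloop
 endfacet
 facet normal -0.503 0.331 0.798
  outer loop
   vertex 2.1 4.1 2.9
   vertex 0.6 1.1 3.2
   vertex 3.8 0.9 5.3
  endloop
 endfacet
 facet normal -0.542 0.347 0.765
  outer loop
   vertex 2.1 4.1 2.9
   vertex 1.2 4.9 1.9
   vertex 0.6 1.1 3.2
  endloop
 endfacet
 facet normal 0.343 -0.208 -0.916
  outer loop
   vertex 2.7 1.3 1.3
   vertex 0.1 2.3 0.1
   vertex 3.4 5.1 0.7
  endloop
 endfacet
 facet normal 0.376 -0.212 -0.902
  outer loop
   vertex 2.7 1.3 1.3
   vertex 3.4 5.1 0.7
   vertex 3.7 1.8 1.6
  endloop
 endfacet
 facet normal -0.205 -0.923 -0.324
  outer loop
   vertex 2.7 1.3 1.3
   vertex 0.6 1.1 3.2
   vertex 0.1 2.3 0.1
  endloop
 endfacet
 facet normal -0.337 -0.836 0.433
  outer loop
   vertex 3.0 0.6 4.1
   vertex 3.8 0.9 5.3
   vertex 0.6 1.1 3.2
  endloop
 endfacet
 facet normal -0.115 -0.967 -0.229
  outer loop
   vertex 3.0 0.6 4.1
   vertex 0.6 1.1 3.2
   vertex 2.7 1.3 1.3
  endloop
 endfacet
 facet normal 0.598 -0.775 -0.205
  outer loop
   vertex 3.0 0.6 4.1
   vertex 3.7 1.8 1.6
   vertex 3.8 0.9 5.3
  endloop
 endfacet
 facet normal 0.493 -0.830 -0.260
  outer loop
   vertex 3.0 0.6 4.1
   vertex 2.7 1.3 1.3
   vertex 3.7 1.8 1.6
  endloop
 endfacet
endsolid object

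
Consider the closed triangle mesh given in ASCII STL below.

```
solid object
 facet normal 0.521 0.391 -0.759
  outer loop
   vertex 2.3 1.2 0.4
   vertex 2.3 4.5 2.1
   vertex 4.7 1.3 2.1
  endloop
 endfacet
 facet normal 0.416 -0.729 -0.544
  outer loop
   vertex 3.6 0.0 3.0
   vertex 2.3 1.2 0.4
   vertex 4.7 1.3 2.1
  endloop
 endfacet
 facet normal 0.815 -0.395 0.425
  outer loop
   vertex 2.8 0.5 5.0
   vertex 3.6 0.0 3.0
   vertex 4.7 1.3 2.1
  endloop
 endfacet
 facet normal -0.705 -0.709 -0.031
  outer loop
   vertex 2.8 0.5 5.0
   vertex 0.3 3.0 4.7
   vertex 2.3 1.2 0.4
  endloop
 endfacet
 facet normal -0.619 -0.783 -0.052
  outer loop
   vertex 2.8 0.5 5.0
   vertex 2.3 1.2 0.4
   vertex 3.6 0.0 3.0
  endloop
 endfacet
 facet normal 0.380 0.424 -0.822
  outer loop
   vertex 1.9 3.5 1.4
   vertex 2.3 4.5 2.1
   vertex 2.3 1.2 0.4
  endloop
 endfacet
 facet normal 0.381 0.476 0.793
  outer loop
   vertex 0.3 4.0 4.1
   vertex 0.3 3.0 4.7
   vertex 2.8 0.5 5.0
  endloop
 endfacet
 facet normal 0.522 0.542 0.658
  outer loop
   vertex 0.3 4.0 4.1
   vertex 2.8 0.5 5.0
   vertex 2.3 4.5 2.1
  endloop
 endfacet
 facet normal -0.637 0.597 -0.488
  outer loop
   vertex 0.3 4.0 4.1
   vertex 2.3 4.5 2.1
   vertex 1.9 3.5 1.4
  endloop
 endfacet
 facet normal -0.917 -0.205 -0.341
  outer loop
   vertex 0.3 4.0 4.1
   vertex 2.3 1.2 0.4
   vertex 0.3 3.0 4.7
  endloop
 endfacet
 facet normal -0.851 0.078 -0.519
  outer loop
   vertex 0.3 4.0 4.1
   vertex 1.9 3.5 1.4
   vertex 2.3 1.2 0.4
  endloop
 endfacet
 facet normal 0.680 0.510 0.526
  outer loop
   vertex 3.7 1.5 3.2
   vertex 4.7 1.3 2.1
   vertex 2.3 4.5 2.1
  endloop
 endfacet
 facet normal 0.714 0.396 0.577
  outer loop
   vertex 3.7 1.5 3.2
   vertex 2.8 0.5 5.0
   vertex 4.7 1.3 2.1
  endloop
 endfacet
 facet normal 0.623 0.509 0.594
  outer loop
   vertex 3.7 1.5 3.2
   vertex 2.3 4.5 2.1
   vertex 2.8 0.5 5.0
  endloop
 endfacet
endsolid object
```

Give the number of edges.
21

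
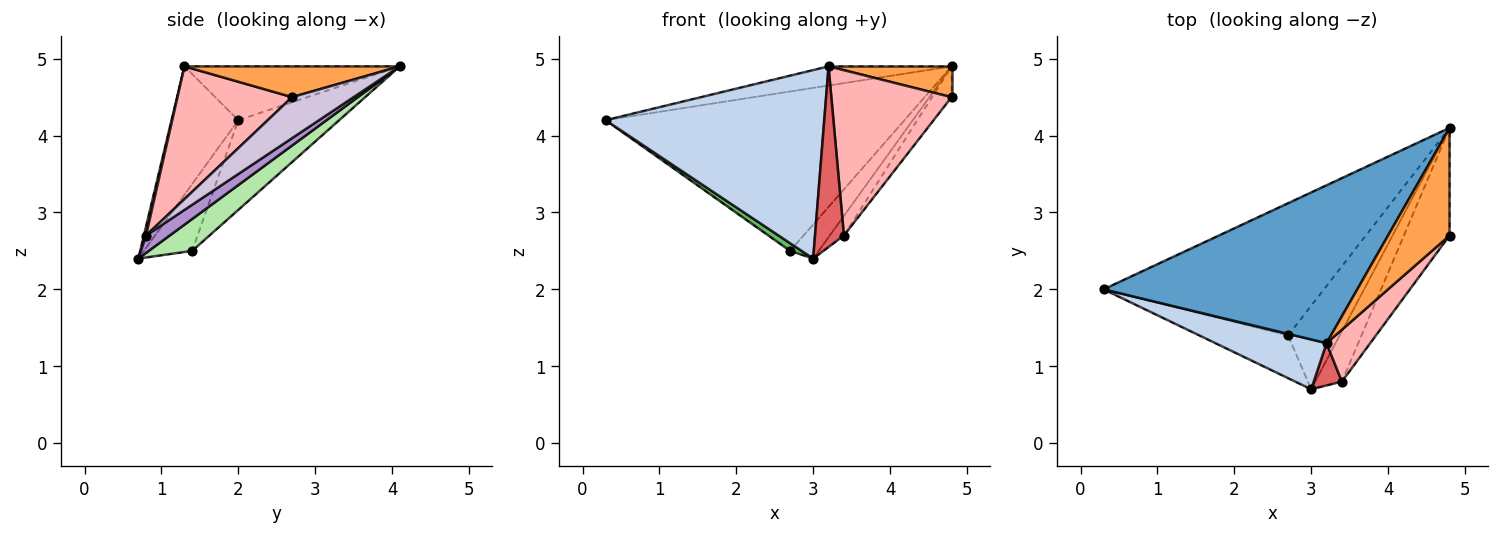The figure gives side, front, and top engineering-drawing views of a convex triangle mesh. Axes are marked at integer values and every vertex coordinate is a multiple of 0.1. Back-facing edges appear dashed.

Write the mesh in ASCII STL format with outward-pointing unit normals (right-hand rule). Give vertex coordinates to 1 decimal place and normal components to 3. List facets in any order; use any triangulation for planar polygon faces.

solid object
 facet normal -0.206 0.118 0.971
  outer loop
   vertex 3.2 1.3 4.9
   vertex 4.8 4.1 4.9
   vertex 0.3 2.0 4.2
  endloop
 endfacet
 facet normal -0.283 -0.927 0.245
  outer loop
   vertex 3.2 1.3 4.9
   vertex 0.3 2.0 4.2
   vertex 3.0 0.7 2.4
  endloop
 endfacet
 facet normal 0.433 -0.248 0.867
  outer loop
   vertex 4.8 2.7 4.5
   vertex 4.8 4.1 4.9
   vertex 3.2 1.3 4.9
  endloop
 endfacet
 facet normal -0.251 0.745 -0.618
  outer loop
   vertex 2.7 1.4 2.5
   vertex 0.3 2.0 4.2
   vertex 4.8 4.1 4.9
  endloop
 endfacet
 facet normal -0.596 -0.142 -0.791
  outer loop
   vertex 2.7 1.4 2.5
   vertex 3.0 0.7 2.4
   vertex 0.3 2.0 4.2
  endloop
 endfacet
 facet normal 0.497 0.328 -0.804
  outer loop
   vertex 2.7 1.4 2.5
   vertex 4.8 4.1 4.9
   vertex 3.0 0.7 2.4
  endloop
 endfacet
 facet normal 0.072 -0.971 0.227
  outer loop
   vertex 3.4 0.8 2.7
   vertex 3.2 1.3 4.9
   vertex 3.0 0.7 2.4
  endloop
 endfacet
 facet normal 0.673 -0.706 0.222
  outer loop
   vertex 3.4 0.8 2.7
   vertex 4.8 2.7 4.5
   vertex 3.2 1.3 4.9
  endloop
 endfacet
 facet normal 0.520 0.310 -0.796
  outer loop
   vertex 3.4 0.8 2.7
   vertex 3.0 0.7 2.4
   vertex 4.8 4.1 4.9
  endloop
 endfacet
 facet normal 0.654 0.208 -0.728
  outer loop
   vertex 3.4 0.8 2.7
   vertex 4.8 4.1 4.9
   vertex 4.8 2.7 4.5
  endloop
 endfacet
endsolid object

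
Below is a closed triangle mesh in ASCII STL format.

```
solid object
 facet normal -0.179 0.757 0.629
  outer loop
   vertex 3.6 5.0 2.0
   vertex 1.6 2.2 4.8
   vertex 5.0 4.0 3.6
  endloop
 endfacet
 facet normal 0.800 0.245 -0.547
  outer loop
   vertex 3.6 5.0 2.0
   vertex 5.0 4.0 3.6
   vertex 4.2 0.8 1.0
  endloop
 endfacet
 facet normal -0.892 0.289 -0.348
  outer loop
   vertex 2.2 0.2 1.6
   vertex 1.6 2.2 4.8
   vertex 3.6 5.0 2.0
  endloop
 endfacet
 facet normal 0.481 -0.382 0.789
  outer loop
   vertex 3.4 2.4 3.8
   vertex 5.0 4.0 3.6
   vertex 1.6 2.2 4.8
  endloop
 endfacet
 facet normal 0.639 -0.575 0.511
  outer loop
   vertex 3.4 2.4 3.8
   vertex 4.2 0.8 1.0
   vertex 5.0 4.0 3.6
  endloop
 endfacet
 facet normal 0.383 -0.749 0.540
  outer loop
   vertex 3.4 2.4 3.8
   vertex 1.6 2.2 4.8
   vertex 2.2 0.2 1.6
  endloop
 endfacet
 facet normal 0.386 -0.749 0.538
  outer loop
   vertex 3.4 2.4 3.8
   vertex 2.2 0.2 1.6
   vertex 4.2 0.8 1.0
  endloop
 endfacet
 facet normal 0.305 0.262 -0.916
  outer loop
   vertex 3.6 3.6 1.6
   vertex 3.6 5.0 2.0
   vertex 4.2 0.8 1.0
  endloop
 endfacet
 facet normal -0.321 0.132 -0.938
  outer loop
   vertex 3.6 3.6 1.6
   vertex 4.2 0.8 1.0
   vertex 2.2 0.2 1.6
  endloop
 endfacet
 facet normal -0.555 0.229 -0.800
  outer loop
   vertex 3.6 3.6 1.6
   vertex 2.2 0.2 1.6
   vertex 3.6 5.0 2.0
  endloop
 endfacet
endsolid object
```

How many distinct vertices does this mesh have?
7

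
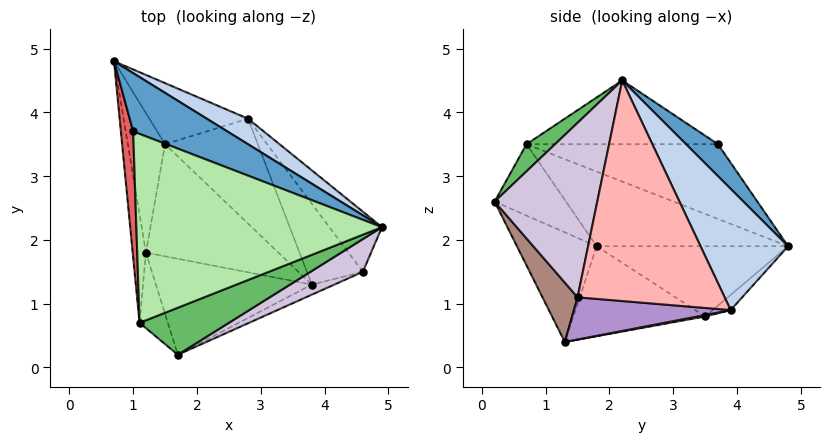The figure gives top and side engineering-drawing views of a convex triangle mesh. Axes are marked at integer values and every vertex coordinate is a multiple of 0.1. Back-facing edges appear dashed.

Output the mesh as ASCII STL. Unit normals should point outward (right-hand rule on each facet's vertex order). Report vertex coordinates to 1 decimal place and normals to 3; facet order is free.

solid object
 facet normal 0.181 0.826 0.534
  outer loop
   vertex 1.0 3.7 3.5
   vertex 4.9 2.2 4.5
   vertex 0.7 4.8 1.9
  endloop
 endfacet
 facet normal 0.450 0.880 0.153
  outer loop
   vertex 2.8 3.9 0.9
   vertex 0.7 4.8 1.9
   vertex 4.9 2.2 4.5
  endloop
 endfacet
 facet normal -0.122 0.596 -0.794
  outer loop
   vertex 1.5 3.5 0.8
   vertex 0.7 4.8 1.9
   vertex 2.8 3.9 0.9
  endloop
 endfacet
 facet normal 0.016 0.195 -0.981
  outer loop
   vertex 1.5 3.5 0.8
   vertex 2.8 3.9 0.9
   vertex 3.8 1.3 0.4
  endloop
 endfacet
 facet normal 0.171 -0.808 0.563
  outer loop
   vertex 1.1 0.7 3.5
   vertex 1.7 0.2 2.6
   vertex 4.9 2.2 4.5
  endloop
 endfacet
 facet normal -0.251 -0.008 0.968
  outer loop
   vertex 1.1 0.7 3.5
   vertex 4.9 2.2 4.5
   vertex 1.0 3.7 3.5
  endloop
 endfacet
 facet normal -0.986 -0.033 0.162
  outer loop
   vertex 1.1 0.7 3.5
   vertex 1.0 3.7 3.5
   vertex 0.7 4.8 1.9
  endloop
 endfacet
 facet normal 0.793 0.579 -0.189
  outer loop
   vertex 4.6 1.5 1.1
   vertex 2.8 3.9 0.9
   vertex 4.9 2.2 4.5
  endloop
 endfacet
 facet normal 0.562 0.359 -0.745
  outer loop
   vertex 4.6 1.5 1.1
   vertex 3.8 1.3 0.4
   vertex 2.8 3.9 0.9
  endloop
 endfacet
 facet normal 0.464 -0.875 0.139
  outer loop
   vertex 4.6 1.5 1.1
   vertex 4.9 2.2 4.5
   vertex 1.7 0.2 2.6
  endloop
 endfacet
 facet normal 0.348 -0.928 -0.132
  outer loop
   vertex 4.6 1.5 1.1
   vertex 1.7 0.2 2.6
   vertex 3.8 1.3 0.4
  endloop
 endfacet
 facet normal -0.507 -0.474 -0.720
  outer loop
   vertex 1.2 1.8 1.9
   vertex 3.8 1.3 0.4
   vertex 1.7 0.2 2.6
  endloop
 endfacet
 facet normal -0.515 -0.400 -0.758
  outer loop
   vertex 1.2 1.8 1.9
   vertex 1.5 3.5 0.8
   vertex 3.8 1.3 0.4
  endloop
 endfacet
 facet normal -0.847 -0.412 -0.336
  outer loop
   vertex 1.2 1.8 1.9
   vertex 1.7 0.2 2.6
   vertex 1.1 0.7 3.5
  endloop
 endfacet
 facet normal -0.874 -0.146 -0.464
  outer loop
   vertex 1.2 1.8 1.9
   vertex 0.7 4.8 1.9
   vertex 1.5 3.5 0.8
  endloop
 endfacet
 facet normal -0.972 -0.162 -0.172
  outer loop
   vertex 1.2 1.8 1.9
   vertex 1.1 0.7 3.5
   vertex 0.7 4.8 1.9
  endloop
 endfacet
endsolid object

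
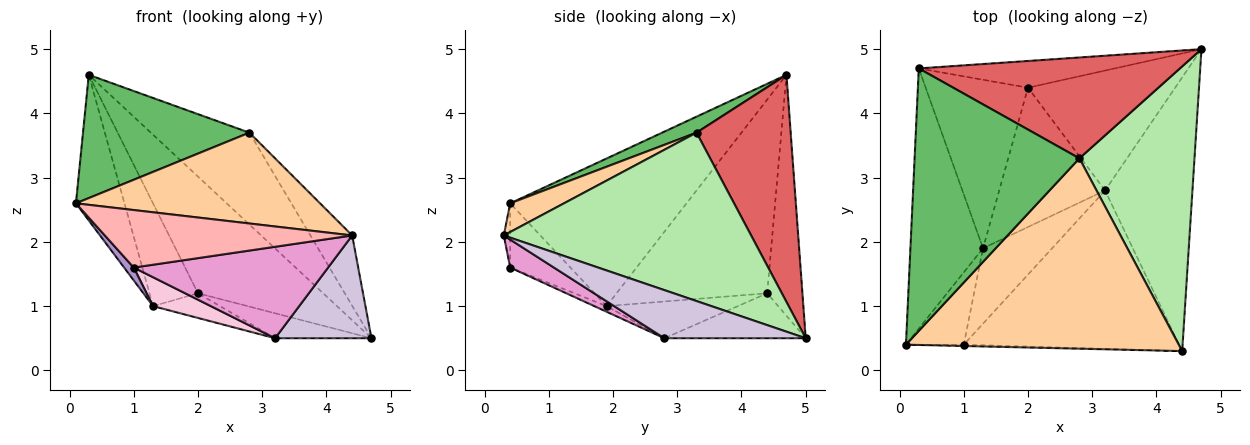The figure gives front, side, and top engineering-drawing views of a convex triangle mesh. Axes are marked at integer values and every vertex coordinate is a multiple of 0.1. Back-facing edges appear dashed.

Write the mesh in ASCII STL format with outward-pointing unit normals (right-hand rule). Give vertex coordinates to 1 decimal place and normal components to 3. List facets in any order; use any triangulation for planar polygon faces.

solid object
 facet normal -0.265 0.940 -0.215
  outer loop
   vertex 2.0 4.4 1.2
   vertex 0.3 4.7 4.6
   vertex 4.7 5.0 0.5
  endloop
 endfacet
 facet normal -0.871 0.240 -0.429
  outer loop
   vertex 1.3 1.9 1.0
   vertex 0.1 0.4 2.6
   vertex 0.3 4.7 4.6
  endloop
 endfacet
 facet normal -0.850 0.274 -0.449
  outer loop
   vertex 1.3 1.9 1.0
   vertex 0.3 4.7 4.6
   vertex 2.0 4.4 1.2
  endloop
 endfacet
 facet normal 0.094 -0.429 0.898
  outer loop
   vertex 2.8 3.3 3.7
   vertex 0.1 0.4 2.6
   vertex 4.4 0.3 2.1
  endloop
 endfacet
 facet normal 0.087 -0.423 0.902
  outer loop
   vertex 2.8 3.3 3.7
   vertex 0.3 4.7 4.6
   vertex 0.1 0.4 2.6
  endloop
 endfacet
 facet normal 0.818 0.138 0.559
  outer loop
   vertex 2.8 3.3 3.7
   vertex 4.4 0.3 2.1
   vertex 4.7 5.0 0.5
  endloop
 endfacet
 facet normal 0.541 0.566 0.622
  outer loop
   vertex 2.8 3.3 3.7
   vertex 4.7 5.0 0.5
   vertex 0.3 4.7 4.6
  endloop
 endfacet
 facet normal -0.026 -0.999 -0.023
  outer loop
   vertex 1.0 0.4 1.6
   vertex 4.4 0.3 2.1
   vertex 0.1 0.4 2.6
  endloop
 endfacet
 facet normal -0.738 -0.118 -0.664
  outer loop
   vertex 1.0 0.4 1.6
   vertex 0.1 0.4 2.6
   vertex 1.3 1.9 1.0
  endloop
 endfacet
 facet normal 0.458 -0.312 -0.832
  outer loop
   vertex 3.2 2.8 0.5
   vertex 4.7 5.0 0.5
   vertex 4.4 0.3 2.1
  endloop
 endfacet
 facet normal -0.287 0.195 -0.938
  outer loop
   vertex 3.2 2.8 0.5
   vertex 2.0 4.4 1.2
   vertex 4.7 5.0 0.5
  endloop
 endfacet
 facet normal -0.323 0.165 -0.932
  outer loop
   vertex 3.2 2.8 0.5
   vertex 1.3 1.9 1.0
   vertex 2.0 4.4 1.2
  endloop
 endfacet
 facet normal 0.112 -0.497 -0.861
  outer loop
   vertex 3.2 2.8 0.5
   vertex 4.4 0.3 2.1
   vertex 1.0 0.4 1.6
  endloop
 endfacet
 facet normal -0.076 -0.357 -0.931
  outer loop
   vertex 3.2 2.8 0.5
   vertex 1.0 0.4 1.6
   vertex 1.3 1.9 1.0
  endloop
 endfacet
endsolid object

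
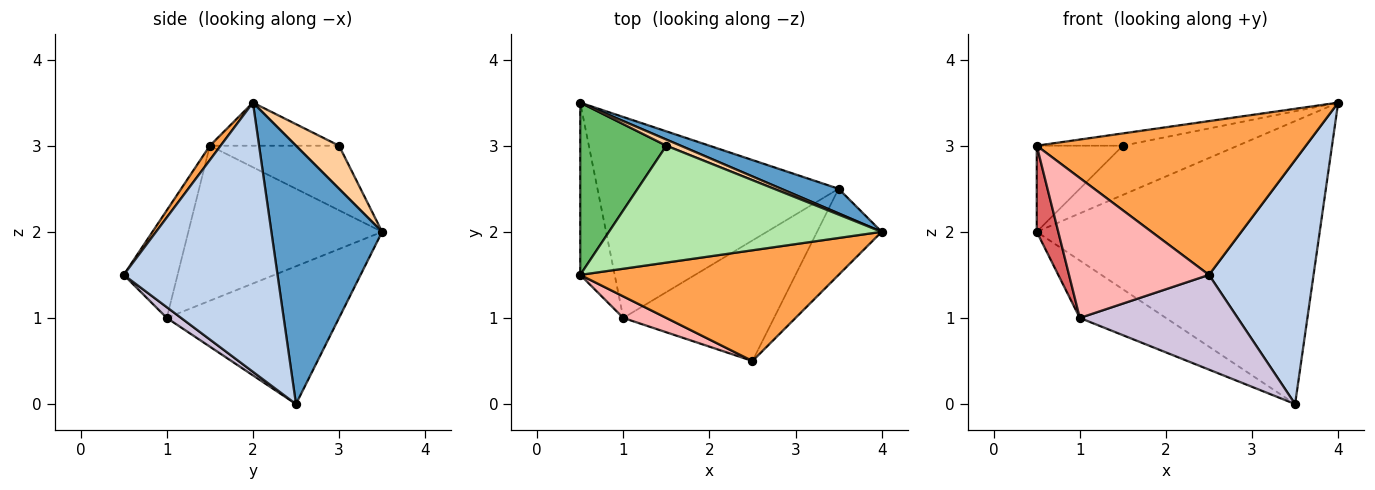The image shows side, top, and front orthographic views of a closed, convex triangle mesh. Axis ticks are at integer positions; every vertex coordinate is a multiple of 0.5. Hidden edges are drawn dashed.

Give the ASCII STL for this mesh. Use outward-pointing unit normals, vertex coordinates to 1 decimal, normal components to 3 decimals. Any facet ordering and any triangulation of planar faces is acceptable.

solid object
 facet normal 0.363 0.928 0.081
  outer loop
   vertex 3.5 2.5 0.0
   vertex 0.5 3.5 2.0
   vertex 4.0 2.0 3.5
  endloop
 endfacet
 facet normal 0.811 -0.552 -0.195
  outer loop
   vertex 3.5 2.5 0.0
   vertex 4.0 2.0 3.5
   vertex 2.5 0.5 1.5
  endloop
 endfacet
 facet normal 0.032 -0.811 0.584
  outer loop
   vertex 0.5 1.5 3.0
   vertex 2.5 0.5 1.5
   vertex 4.0 2.0 3.5
  endloop
 endfacet
 facet normal 0.349 0.930 0.116
  outer loop
   vertex 1.5 3.0 3.0
   vertex 4.0 2.0 3.5
   vertex 0.5 3.5 2.0
  endloop
 endfacet
 facet normal -0.557 0.371 0.743
  outer loop
   vertex 1.5 3.0 3.0
   vertex 0.5 3.5 2.0
   vertex 0.5 1.5 3.0
  endloop
 endfacet
 facet normal -0.155 0.103 0.982
  outer loop
   vertex 1.5 3.0 3.0
   vertex 0.5 1.5 3.0
   vertex 4.0 2.0 3.5
  endloop
 endfacet
 facet normal -0.970 -0.108 -0.216
  outer loop
   vertex 1.0 1.0 1.0
   vertex 0.5 1.5 3.0
   vertex 0.5 3.5 2.0
  endloop
 endfacet
 facet normal -0.355 -0.924 0.142
  outer loop
   vertex 1.0 1.0 1.0
   vertex 2.5 0.5 1.5
   vertex 0.5 1.5 3.0
  endloop
 endfacet
 facet normal -0.482 0.241 -0.843
  outer loop
   vertex 1.0 1.0 1.0
   vertex 0.5 3.5 2.0
   vertex 3.5 2.5 0.0
  endloop
 endfacet
 facet normal 0.056 -0.617 -0.785
  outer loop
   vertex 1.0 1.0 1.0
   vertex 3.5 2.5 0.0
   vertex 2.5 0.5 1.5
  endloop
 endfacet
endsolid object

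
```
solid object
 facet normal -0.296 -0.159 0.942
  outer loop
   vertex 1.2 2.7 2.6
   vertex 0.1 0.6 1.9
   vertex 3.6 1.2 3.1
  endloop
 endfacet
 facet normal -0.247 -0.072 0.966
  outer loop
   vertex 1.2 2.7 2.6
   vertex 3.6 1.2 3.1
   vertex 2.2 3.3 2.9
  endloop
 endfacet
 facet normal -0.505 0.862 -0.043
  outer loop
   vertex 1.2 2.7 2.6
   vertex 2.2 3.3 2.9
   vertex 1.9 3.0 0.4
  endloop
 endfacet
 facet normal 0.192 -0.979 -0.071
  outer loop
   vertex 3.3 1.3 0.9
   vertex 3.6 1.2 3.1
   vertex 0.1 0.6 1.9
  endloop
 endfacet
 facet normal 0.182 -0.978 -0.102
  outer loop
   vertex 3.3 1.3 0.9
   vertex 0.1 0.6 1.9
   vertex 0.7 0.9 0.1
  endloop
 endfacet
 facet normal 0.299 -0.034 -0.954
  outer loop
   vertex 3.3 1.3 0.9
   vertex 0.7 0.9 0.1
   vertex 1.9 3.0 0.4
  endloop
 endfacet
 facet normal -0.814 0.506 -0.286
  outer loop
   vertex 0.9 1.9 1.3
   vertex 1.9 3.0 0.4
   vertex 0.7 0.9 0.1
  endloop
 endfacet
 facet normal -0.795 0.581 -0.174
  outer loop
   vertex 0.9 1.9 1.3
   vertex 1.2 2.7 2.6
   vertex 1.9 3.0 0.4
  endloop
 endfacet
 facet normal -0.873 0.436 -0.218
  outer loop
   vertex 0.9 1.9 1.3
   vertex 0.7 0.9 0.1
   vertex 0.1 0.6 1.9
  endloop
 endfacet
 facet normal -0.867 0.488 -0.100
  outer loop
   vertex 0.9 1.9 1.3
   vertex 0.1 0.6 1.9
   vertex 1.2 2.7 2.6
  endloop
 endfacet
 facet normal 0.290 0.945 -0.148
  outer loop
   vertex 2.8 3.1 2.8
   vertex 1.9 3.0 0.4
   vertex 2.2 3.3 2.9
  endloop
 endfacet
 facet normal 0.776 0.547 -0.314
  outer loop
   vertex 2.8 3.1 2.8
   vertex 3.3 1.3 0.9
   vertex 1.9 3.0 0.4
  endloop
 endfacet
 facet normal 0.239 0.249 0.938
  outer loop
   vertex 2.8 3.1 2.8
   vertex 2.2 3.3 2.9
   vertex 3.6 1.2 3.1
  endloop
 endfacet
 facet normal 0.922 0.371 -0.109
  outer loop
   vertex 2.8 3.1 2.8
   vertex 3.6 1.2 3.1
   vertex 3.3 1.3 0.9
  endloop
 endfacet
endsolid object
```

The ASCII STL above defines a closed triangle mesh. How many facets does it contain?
14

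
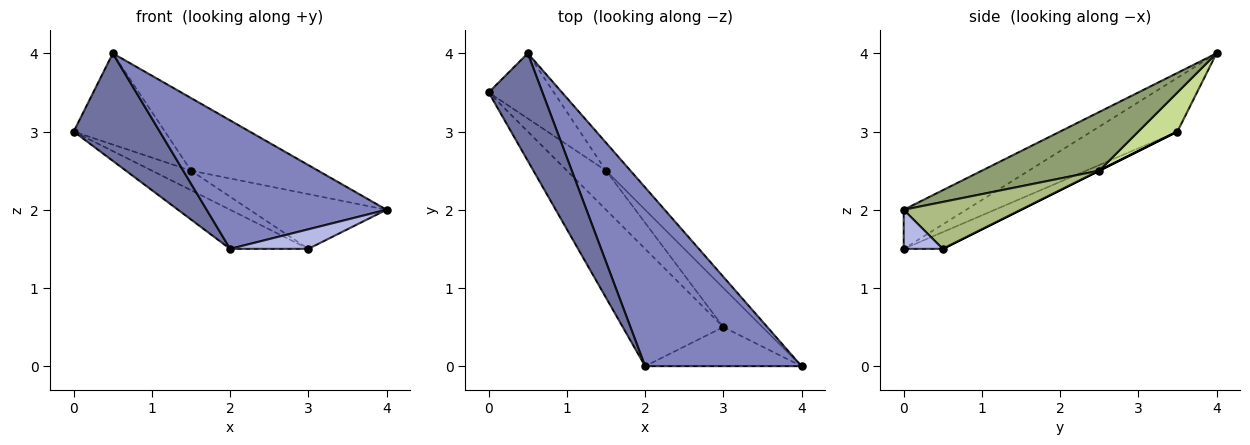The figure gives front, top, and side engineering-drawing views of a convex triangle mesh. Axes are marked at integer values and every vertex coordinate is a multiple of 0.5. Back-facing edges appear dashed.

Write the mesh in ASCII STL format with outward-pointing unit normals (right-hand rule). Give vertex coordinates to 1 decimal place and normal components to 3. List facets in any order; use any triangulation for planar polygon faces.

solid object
 facet normal -0.577 -0.577 0.577
  outer loop
   vertex 0.5 4.0 4.0
   vertex 0.0 3.5 3.0
   vertex 2.0 0.0 1.5
  endloop
 endfacet
 facet normal -0.199 -0.572 0.796
  outer loop
   vertex 0.5 4.0 4.0
   vertex 2.0 0.0 1.5
   vertex 4.0 0.0 2.0
  endloop
 endfacet
 facet normal -0.156 0.312 -0.937
  outer loop
   vertex 3.0 0.5 1.5
   vertex 2.0 0.0 1.5
   vertex 0.0 3.5 3.0
  endloop
 endfacet
 facet normal 0.218 -0.436 -0.873
  outer loop
   vertex 3.0 0.5 1.5
   vertex 4.0 0.0 2.0
   vertex 2.0 0.0 1.5
  endloop
 endfacet
 facet normal 0.653 0.707 -0.272
  outer loop
   vertex 1.5 2.5 2.5
   vertex 0.5 4.0 4.0
   vertex 4.0 0.0 2.0
  endloop
 endfacet
 facet normal 0.572 0.667 -0.477
  outer loop
   vertex 1.5 2.5 2.5
   vertex 4.0 0.0 2.0
   vertex 3.0 0.5 1.5
  endloop
 endfacet
 facet normal 0.329 0.768 -0.549
  outer loop
   vertex 1.5 2.5 2.5
   vertex 0.0 3.5 3.0
   vertex 0.5 4.0 4.0
  endloop
 endfacet
 facet normal 0.000 0.447 -0.894
  outer loop
   vertex 1.5 2.5 2.5
   vertex 3.0 0.5 1.5
   vertex 0.0 3.5 3.0
  endloop
 endfacet
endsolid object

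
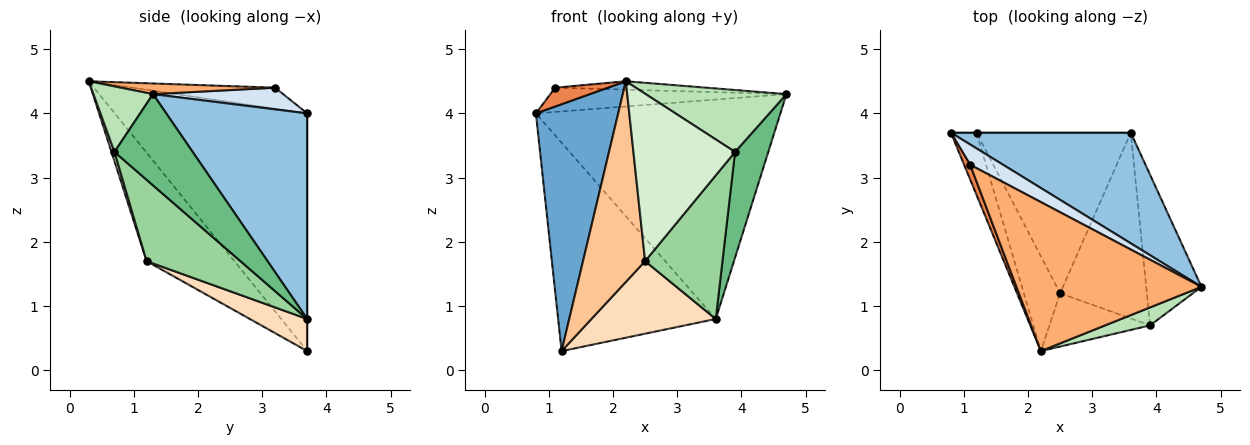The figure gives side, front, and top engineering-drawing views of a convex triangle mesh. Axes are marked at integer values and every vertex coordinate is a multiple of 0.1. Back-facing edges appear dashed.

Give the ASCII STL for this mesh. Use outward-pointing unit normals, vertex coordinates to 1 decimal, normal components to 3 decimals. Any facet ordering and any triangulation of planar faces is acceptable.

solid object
 facet normal -0.915 -0.391 -0.099
  outer loop
   vertex 1.2 3.7 0.3
   vertex 2.2 0.3 4.5
   vertex 0.8 3.7 4.0
  endloop
 endfacet
 facet normal 0.458 0.794 0.400
  outer loop
   vertex 3.6 3.7 0.8
   vertex 0.8 3.7 4.0
   vertex 4.7 1.3 4.3
  endloop
 endfacet
 facet normal 0.000 1.000 0.000
  outer loop
   vertex 3.6 3.7 0.8
   vertex 1.2 3.7 0.3
   vertex 0.8 3.7 4.0
  endloop
 endfacet
 facet normal 0.389 0.706 0.591
  outer loop
   vertex 1.1 3.2 4.4
   vertex 4.7 1.3 4.3
   vertex 0.8 3.7 4.0
  endloop
 endfacet
 facet normal -0.906 -0.334 0.261
  outer loop
   vertex 1.1 3.2 4.4
   vertex 0.8 3.7 4.0
   vertex 2.2 0.3 4.5
  endloop
 endfacet
 facet normal 0.057 0.056 0.997
  outer loop
   vertex 1.1 3.2 4.4
   vertex 2.2 0.3 4.5
   vertex 4.7 1.3 4.3
  endloop
 endfacet
 facet normal -0.788 -0.557 -0.263
  outer loop
   vertex 2.5 1.2 1.7
   vertex 2.2 0.3 4.5
   vertex 1.2 3.7 0.3
  endloop
 endfacet
 facet normal 0.187 -0.404 -0.895
  outer loop
   vertex 2.5 1.2 1.7
   vertex 1.2 3.7 0.3
   vertex 3.6 3.7 0.8
  endloop
 endfacet
 facet normal 0.804 -0.342 -0.487
  outer loop
   vertex 3.9 0.7 3.4
   vertex 3.6 3.7 0.8
   vertex 4.7 1.3 4.3
  endloop
 endfacet
 facet normal 0.596 -0.491 -0.635
  outer loop
   vertex 3.9 0.7 3.4
   vertex 2.5 1.2 1.7
   vertex 3.6 3.7 0.8
  endloop
 endfacet
 facet normal 0.377 -0.890 0.258
  outer loop
   vertex 3.9 0.7 3.4
   vertex 4.7 1.3 4.3
   vertex 2.2 0.3 4.5
  endloop
 endfacet
 facet normal 0.028 -0.953 -0.303
  outer loop
   vertex 3.9 0.7 3.4
   vertex 2.2 0.3 4.5
   vertex 2.5 1.2 1.7
  endloop
 endfacet
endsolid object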